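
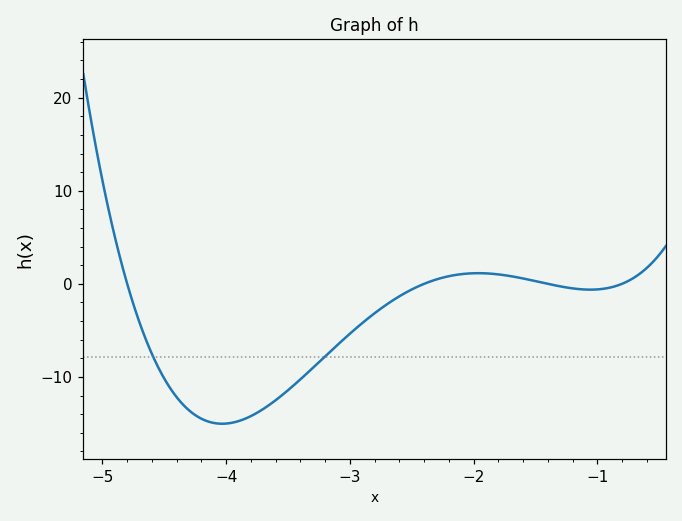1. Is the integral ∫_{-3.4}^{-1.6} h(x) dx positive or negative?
negative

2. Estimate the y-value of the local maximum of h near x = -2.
1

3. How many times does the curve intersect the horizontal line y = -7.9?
2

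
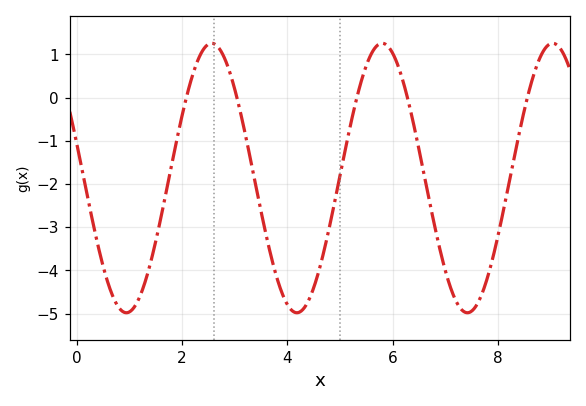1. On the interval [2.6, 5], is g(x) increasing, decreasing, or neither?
neither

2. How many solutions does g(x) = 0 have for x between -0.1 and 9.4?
5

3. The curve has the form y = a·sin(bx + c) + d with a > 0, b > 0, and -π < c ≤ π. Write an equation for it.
y = 3.12sin(1.94x + 2.88) - 1.86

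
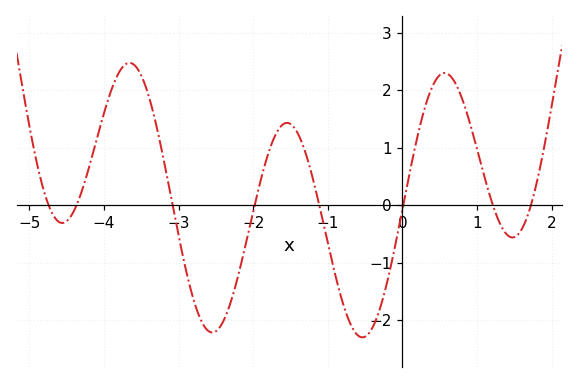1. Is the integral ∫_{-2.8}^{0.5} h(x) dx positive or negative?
negative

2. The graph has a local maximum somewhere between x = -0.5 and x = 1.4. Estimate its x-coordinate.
0.6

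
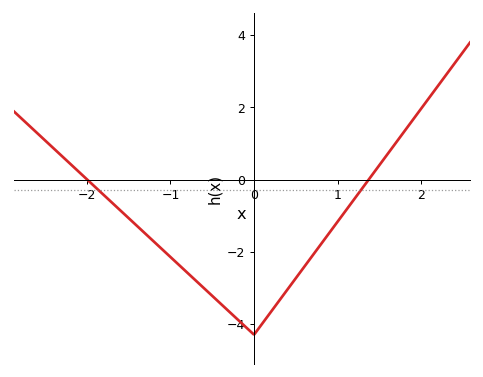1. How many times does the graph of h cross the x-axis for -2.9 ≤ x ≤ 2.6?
2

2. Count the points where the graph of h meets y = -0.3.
2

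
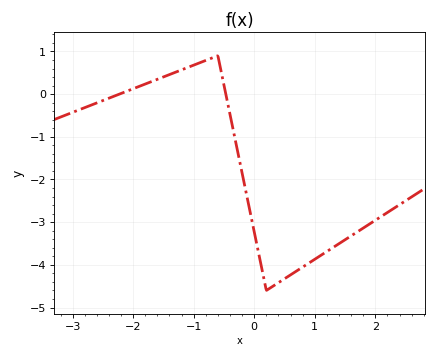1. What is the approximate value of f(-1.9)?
0.2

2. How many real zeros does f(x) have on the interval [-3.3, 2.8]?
2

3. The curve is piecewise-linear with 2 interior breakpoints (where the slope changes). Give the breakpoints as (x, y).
(-0.6, 0.9); (0.2, -4.6)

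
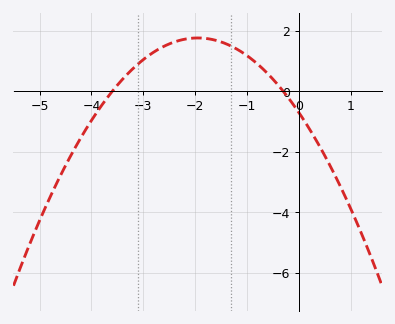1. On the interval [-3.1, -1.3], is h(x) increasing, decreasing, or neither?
neither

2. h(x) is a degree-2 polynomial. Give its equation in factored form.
y = -0.65(x + 3.6)(x + 0.3)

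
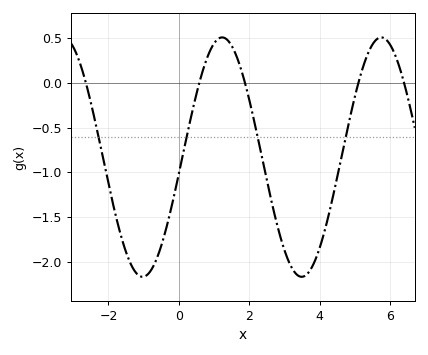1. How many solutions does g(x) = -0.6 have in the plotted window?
4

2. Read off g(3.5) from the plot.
-2.17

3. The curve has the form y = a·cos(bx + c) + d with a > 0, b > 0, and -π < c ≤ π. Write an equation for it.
y = 1.34cos(1.39x - 1.71) - 0.83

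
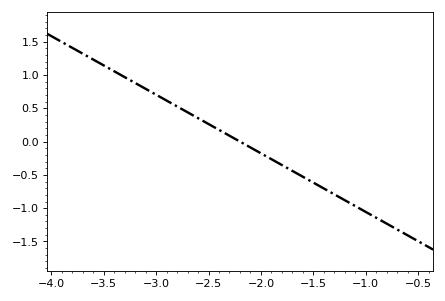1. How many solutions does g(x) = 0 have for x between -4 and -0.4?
1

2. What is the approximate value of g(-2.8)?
0.528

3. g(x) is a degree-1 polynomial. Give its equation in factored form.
y = -0.88(x + 2.2)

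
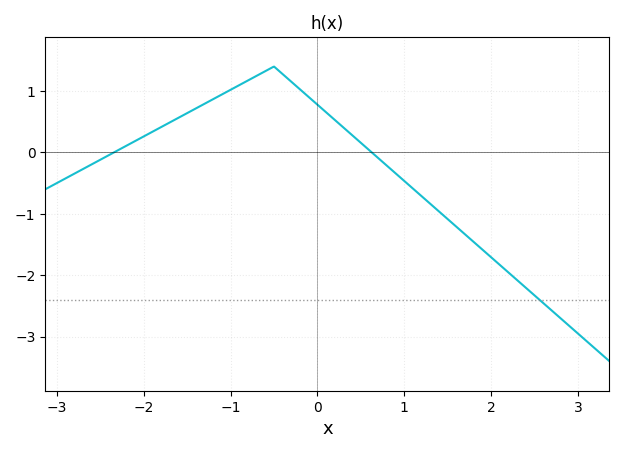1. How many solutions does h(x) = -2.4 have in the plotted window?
1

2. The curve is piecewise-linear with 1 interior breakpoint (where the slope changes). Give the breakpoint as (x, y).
(-0.5, 1.4)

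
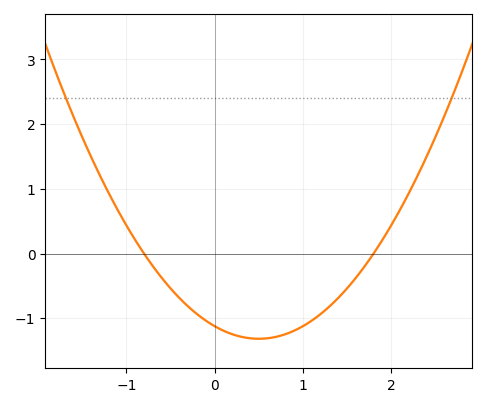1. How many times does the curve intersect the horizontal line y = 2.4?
2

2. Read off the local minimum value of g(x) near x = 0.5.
-1.3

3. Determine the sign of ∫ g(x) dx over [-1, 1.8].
negative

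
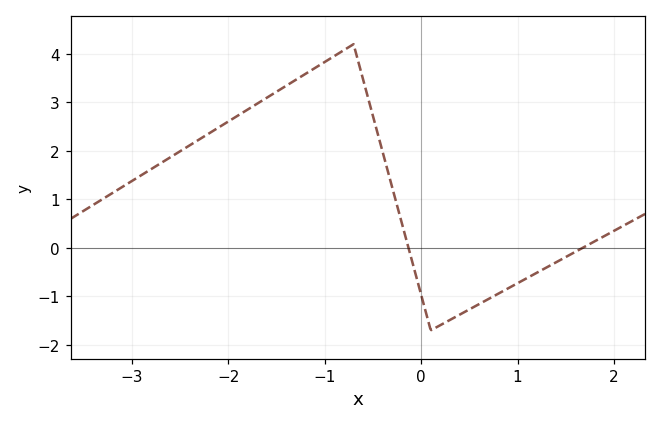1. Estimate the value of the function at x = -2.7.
1.75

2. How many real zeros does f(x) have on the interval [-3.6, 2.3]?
2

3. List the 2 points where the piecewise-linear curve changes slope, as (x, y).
(-0.7, 4.2); (0.1, -1.7)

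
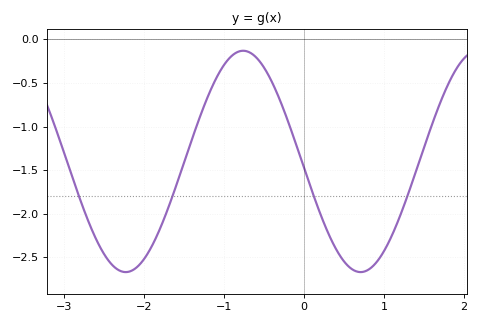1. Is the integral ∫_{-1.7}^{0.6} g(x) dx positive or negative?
negative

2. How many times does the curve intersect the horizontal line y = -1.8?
4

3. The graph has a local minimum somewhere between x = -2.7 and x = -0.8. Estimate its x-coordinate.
-2.2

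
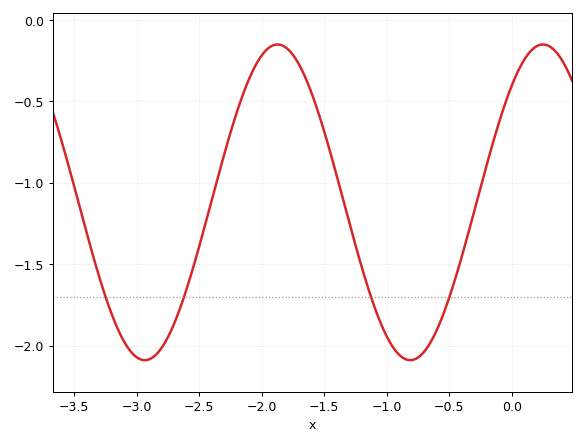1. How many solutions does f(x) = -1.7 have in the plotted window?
4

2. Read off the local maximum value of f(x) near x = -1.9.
-0.15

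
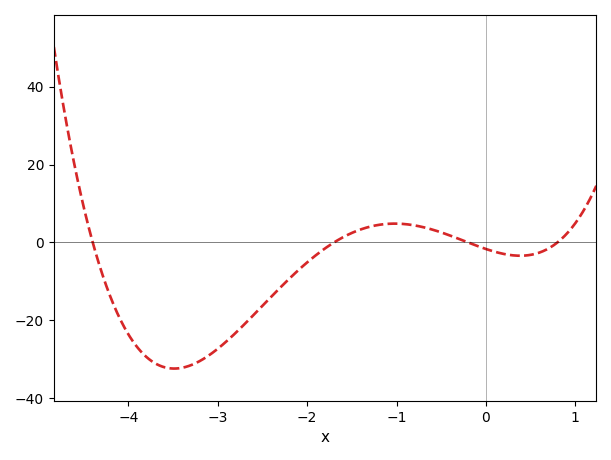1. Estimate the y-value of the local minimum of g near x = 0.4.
-3.42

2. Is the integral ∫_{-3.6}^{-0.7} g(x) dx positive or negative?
negative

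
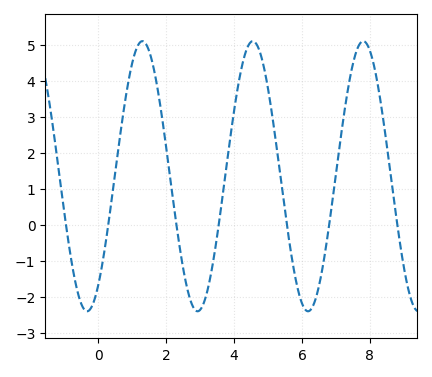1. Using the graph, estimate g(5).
3.78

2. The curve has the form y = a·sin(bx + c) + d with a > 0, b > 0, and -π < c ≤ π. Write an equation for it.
y = 3.75sin(1.93x - 0.93) + 1.35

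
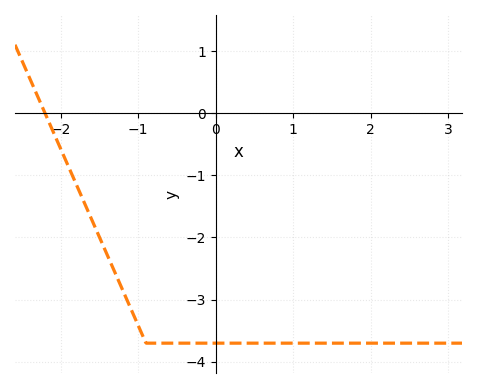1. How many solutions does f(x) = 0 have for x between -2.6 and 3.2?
1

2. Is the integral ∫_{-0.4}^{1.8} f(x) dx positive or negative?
negative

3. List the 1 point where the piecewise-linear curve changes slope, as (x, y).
(-0.9, -3.7)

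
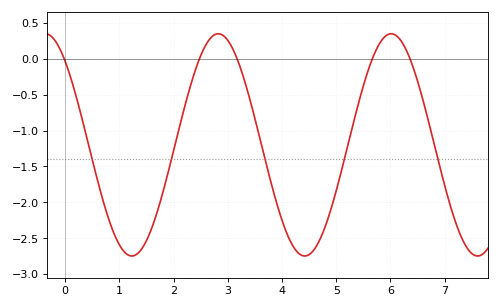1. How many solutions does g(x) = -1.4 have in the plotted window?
5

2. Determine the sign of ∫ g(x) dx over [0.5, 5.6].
negative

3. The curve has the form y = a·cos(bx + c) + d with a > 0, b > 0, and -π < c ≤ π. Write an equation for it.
y = 1.55cos(2x + 0.72) - 1.2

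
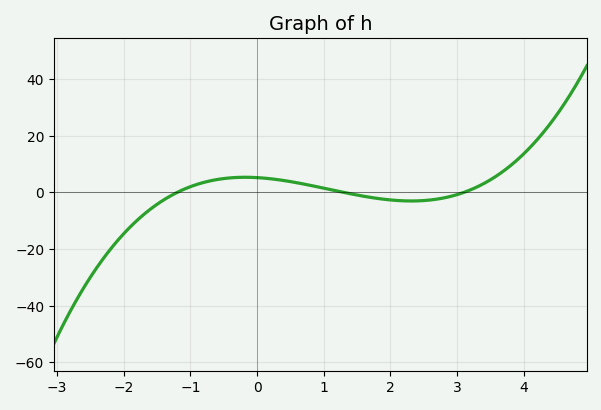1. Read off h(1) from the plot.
2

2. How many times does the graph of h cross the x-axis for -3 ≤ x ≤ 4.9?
3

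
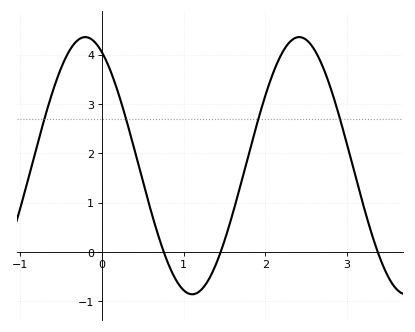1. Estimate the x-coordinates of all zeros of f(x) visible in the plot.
0.8, 1.5, 3.4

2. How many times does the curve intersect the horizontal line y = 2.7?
4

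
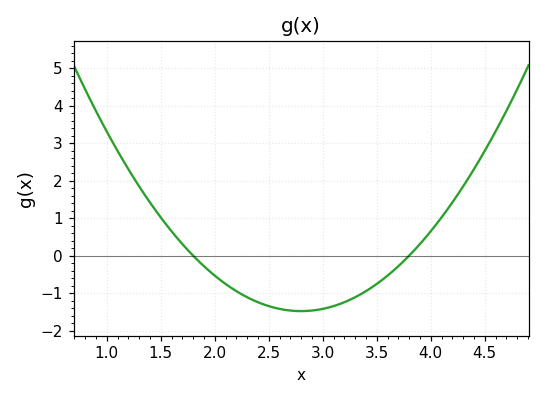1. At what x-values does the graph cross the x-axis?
1.8, 3.8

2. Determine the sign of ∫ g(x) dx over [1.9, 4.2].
negative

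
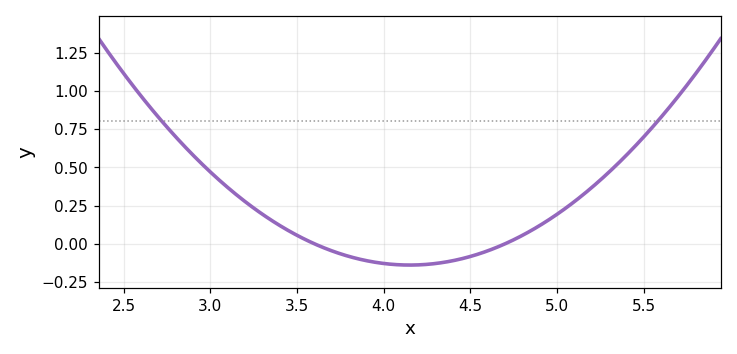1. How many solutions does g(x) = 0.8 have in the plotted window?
2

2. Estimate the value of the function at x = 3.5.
0.06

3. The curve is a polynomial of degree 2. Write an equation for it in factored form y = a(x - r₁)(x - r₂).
y = 0.46(x - 3.6)(x - 4.7)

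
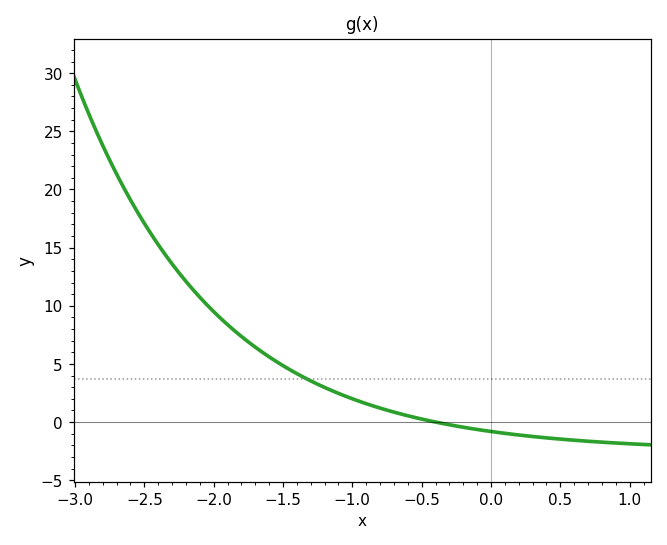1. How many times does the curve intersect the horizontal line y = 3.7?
1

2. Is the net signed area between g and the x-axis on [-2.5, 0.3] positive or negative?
positive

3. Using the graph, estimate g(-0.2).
-0.5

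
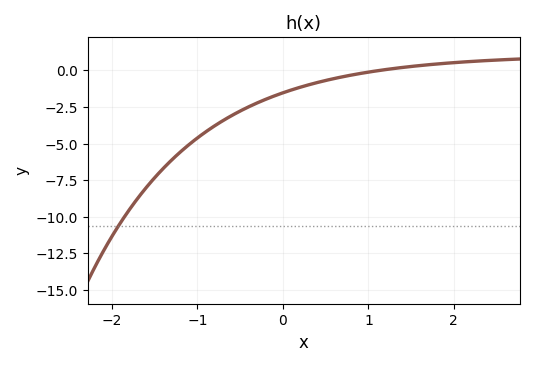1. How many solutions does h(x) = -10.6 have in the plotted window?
1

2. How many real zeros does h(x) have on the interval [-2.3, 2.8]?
1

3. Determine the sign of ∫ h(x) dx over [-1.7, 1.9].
negative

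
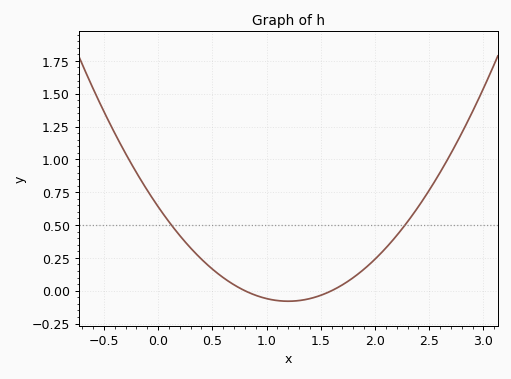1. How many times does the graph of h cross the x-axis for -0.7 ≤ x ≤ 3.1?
2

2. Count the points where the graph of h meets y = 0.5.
2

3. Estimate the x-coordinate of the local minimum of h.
1.2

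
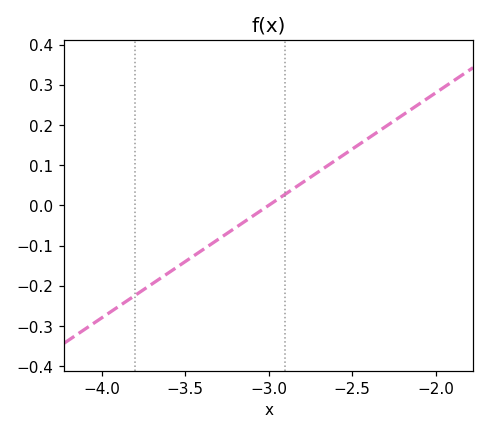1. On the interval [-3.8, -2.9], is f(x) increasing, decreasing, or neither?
increasing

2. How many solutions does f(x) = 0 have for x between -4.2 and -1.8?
1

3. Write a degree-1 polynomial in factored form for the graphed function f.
y = 0.28(x + 3)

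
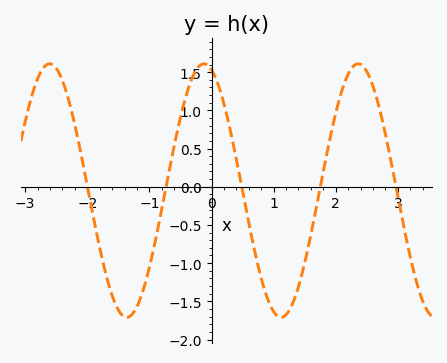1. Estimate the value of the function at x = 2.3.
1.59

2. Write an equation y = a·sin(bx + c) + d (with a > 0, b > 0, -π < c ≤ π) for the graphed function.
y = 1.66sin(2.53x + 1.88) - 0.05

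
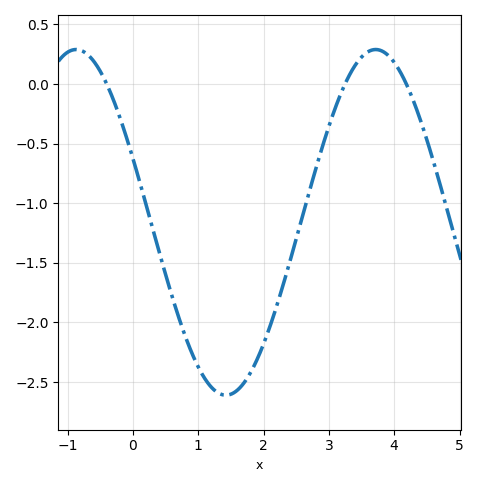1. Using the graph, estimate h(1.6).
-2.57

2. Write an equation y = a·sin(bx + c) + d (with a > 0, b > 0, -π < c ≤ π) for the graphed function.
y = 1.45sin(1.37x + 2.76) - 1.16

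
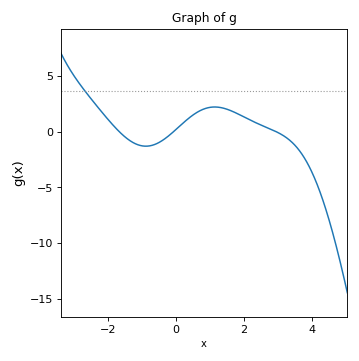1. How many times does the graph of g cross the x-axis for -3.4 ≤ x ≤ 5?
3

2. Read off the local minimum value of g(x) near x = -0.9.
-1.5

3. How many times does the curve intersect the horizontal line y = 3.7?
1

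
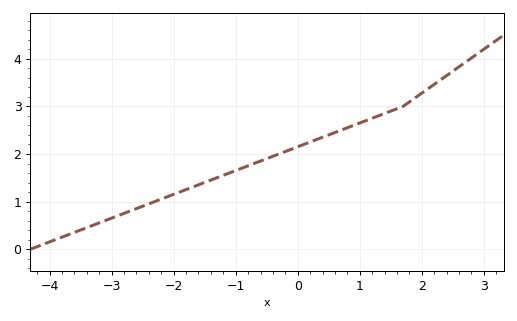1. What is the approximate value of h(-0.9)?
1.7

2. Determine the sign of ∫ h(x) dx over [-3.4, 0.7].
positive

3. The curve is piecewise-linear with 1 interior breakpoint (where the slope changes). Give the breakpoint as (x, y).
(1.7, 3)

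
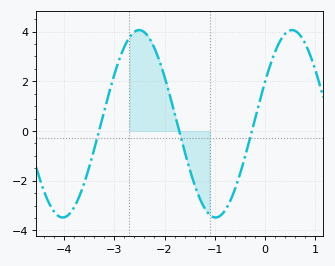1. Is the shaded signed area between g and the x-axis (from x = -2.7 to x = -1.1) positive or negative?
positive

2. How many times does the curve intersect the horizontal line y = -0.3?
3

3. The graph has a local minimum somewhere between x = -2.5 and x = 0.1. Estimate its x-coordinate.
-1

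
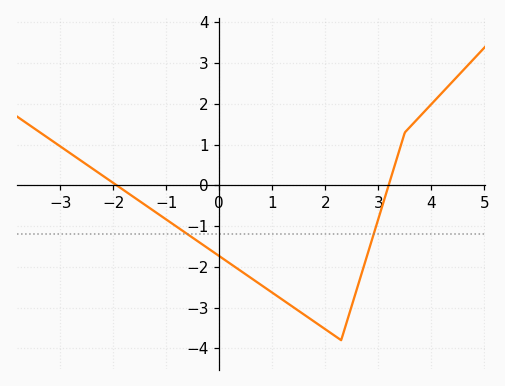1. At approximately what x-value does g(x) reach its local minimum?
2.3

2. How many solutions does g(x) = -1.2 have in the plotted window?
2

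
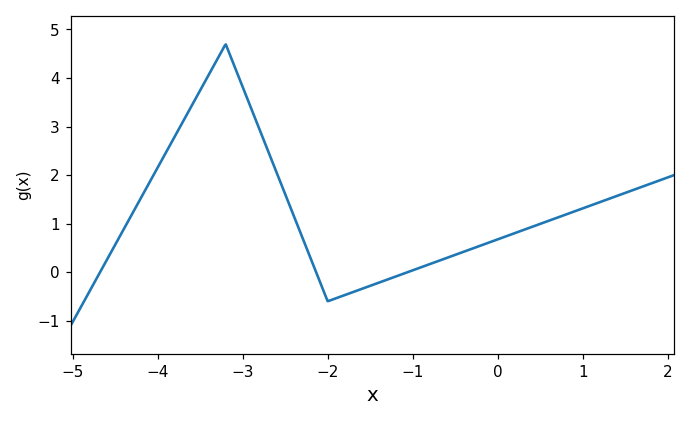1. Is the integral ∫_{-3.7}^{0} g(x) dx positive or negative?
positive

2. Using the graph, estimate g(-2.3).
0.725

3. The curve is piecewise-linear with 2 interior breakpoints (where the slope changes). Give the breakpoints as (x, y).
(-3.2, 4.7); (-2, -0.6)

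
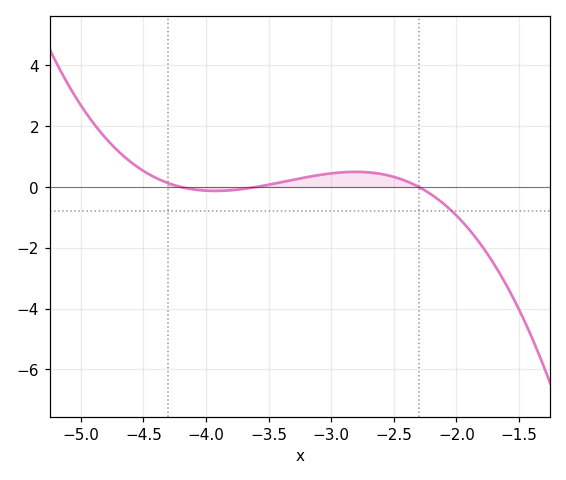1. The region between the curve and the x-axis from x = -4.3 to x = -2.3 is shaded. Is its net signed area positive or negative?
positive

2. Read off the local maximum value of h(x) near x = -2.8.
0.4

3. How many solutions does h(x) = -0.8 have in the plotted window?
1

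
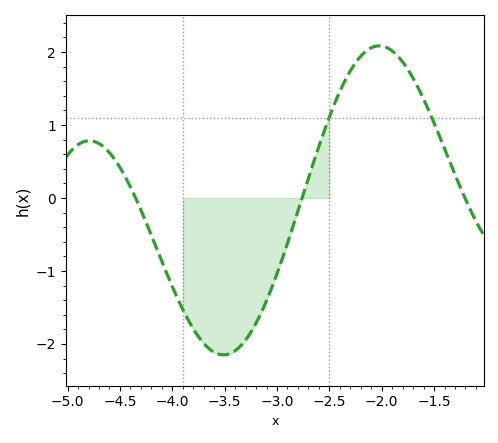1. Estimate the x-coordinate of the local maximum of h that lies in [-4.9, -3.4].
-4.79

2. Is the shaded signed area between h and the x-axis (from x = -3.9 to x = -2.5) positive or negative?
negative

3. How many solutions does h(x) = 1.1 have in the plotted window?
2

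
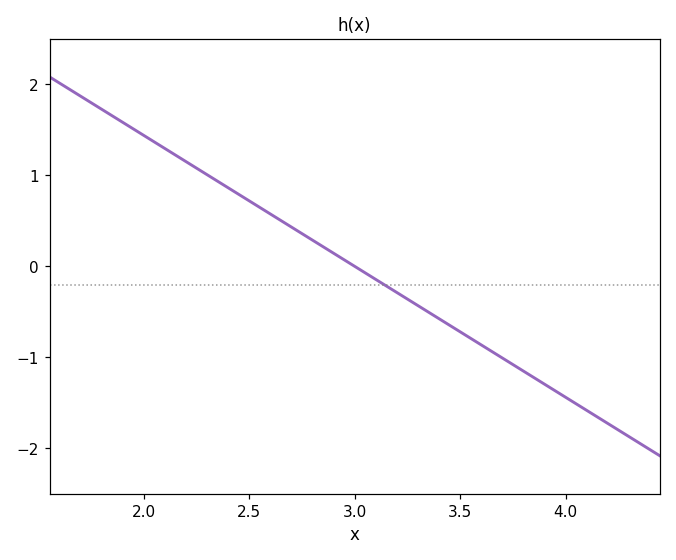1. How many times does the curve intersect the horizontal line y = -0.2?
1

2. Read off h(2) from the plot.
1.44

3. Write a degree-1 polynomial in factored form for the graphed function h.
y = -1.44(x - 3)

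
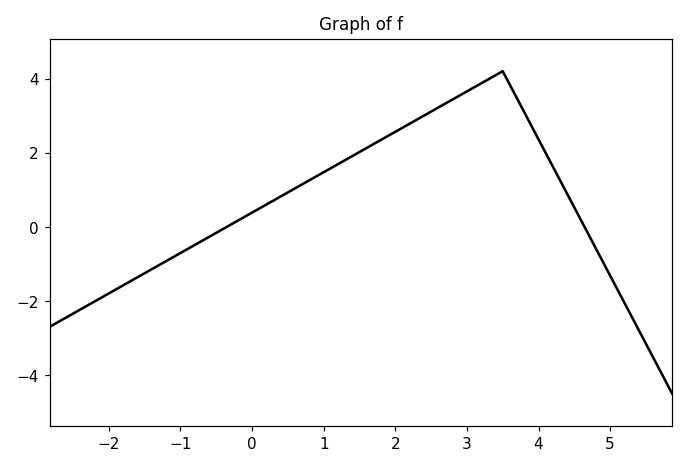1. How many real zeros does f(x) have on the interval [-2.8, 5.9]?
2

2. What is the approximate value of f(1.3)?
1.8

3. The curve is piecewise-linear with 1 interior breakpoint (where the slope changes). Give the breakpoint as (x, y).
(3.5, 4.2)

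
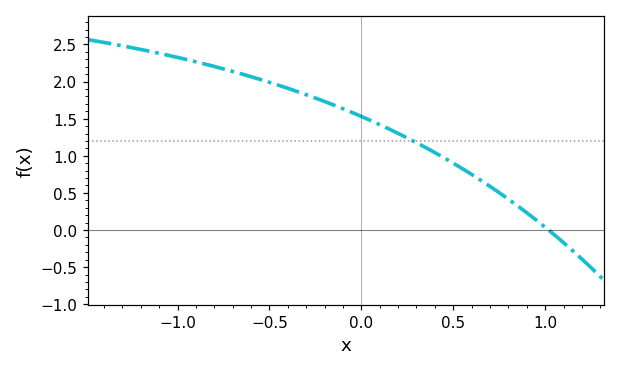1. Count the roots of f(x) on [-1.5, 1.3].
1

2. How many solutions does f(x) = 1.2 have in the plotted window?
1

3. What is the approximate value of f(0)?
1.53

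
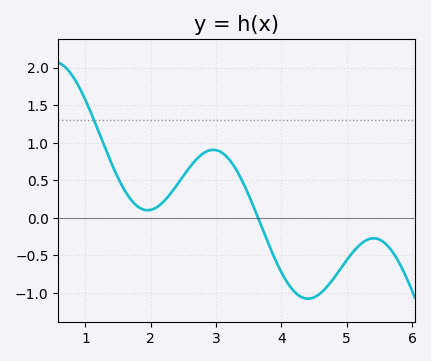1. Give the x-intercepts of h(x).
3.6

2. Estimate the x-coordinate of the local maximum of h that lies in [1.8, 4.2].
3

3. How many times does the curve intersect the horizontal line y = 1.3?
1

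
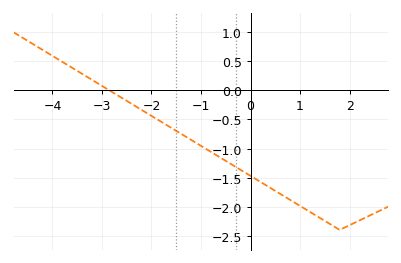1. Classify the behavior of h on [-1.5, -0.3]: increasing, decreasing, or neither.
decreasing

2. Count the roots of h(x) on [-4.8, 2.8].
1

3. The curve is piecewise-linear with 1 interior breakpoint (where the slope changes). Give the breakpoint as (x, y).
(1.8, -2.4)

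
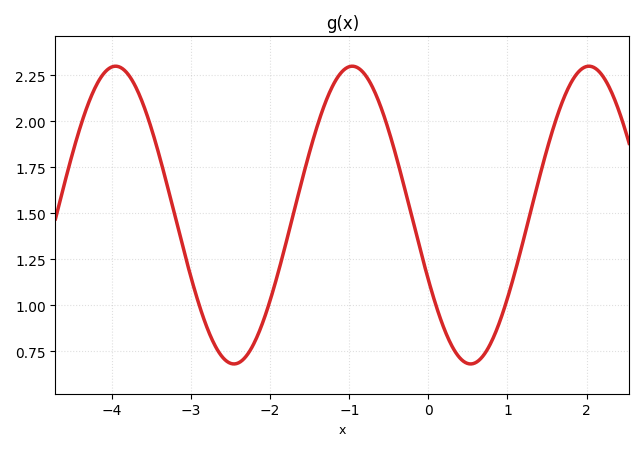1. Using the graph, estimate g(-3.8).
2.26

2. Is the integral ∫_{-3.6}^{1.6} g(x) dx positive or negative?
positive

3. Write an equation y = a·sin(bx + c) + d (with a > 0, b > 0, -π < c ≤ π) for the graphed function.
y = 0.81sin(2.1x - 2.69) + 1.49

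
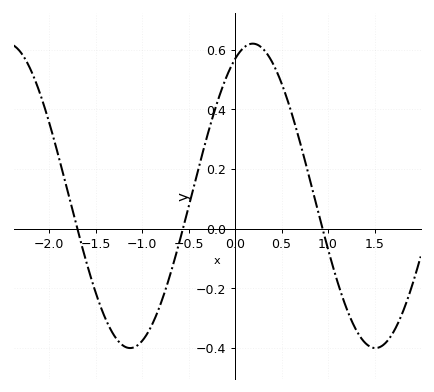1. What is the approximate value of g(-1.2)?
-0.4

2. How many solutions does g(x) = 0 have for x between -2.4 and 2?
3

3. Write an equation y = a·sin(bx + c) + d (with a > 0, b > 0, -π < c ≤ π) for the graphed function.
y = 0.51sin(2.4x + 1.1) + 0.11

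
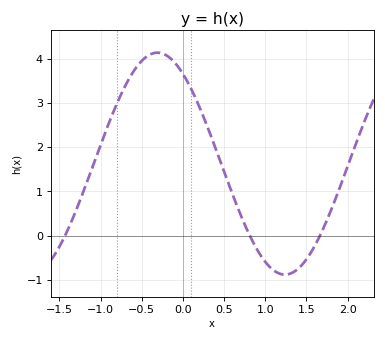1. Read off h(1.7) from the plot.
0.147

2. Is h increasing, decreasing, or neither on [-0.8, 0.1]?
neither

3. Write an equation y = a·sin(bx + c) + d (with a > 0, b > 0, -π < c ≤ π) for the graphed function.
y = 2.51sin(2.03x + 2.2) + 1.63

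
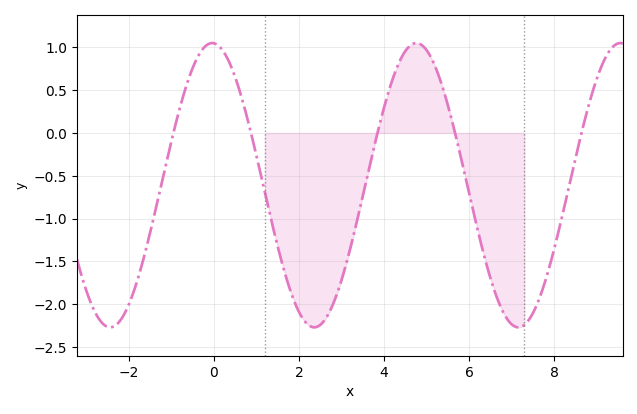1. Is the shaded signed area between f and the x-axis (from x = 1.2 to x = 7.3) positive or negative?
negative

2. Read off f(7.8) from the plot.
-1.7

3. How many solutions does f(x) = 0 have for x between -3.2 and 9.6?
5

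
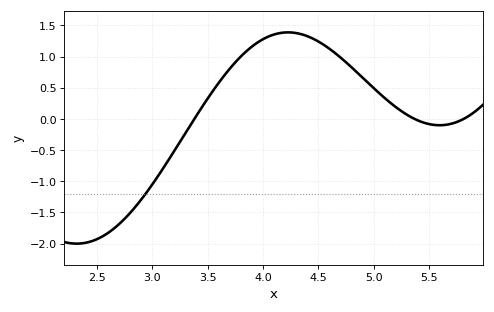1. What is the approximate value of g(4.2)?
1.4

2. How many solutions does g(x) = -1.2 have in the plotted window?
1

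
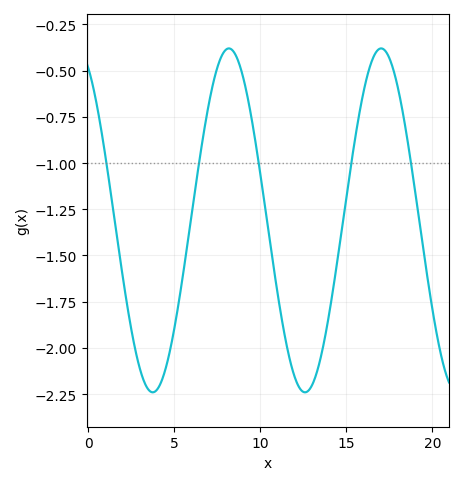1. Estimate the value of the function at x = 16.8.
-0.4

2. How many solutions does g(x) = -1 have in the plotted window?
5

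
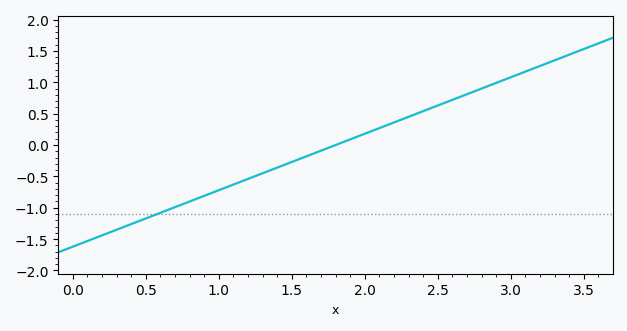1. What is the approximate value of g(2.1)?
0.27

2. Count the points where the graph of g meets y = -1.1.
1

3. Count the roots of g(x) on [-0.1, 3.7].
1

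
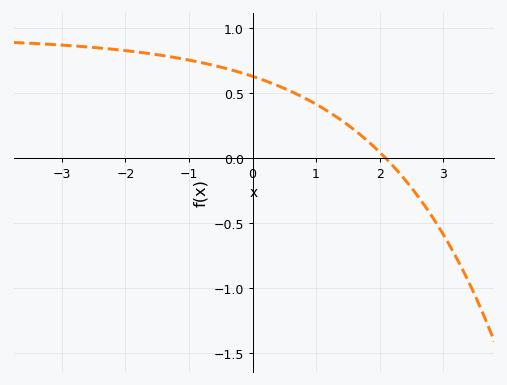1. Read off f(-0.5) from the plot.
0.701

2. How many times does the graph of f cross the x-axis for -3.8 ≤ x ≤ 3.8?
1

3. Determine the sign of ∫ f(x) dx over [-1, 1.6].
positive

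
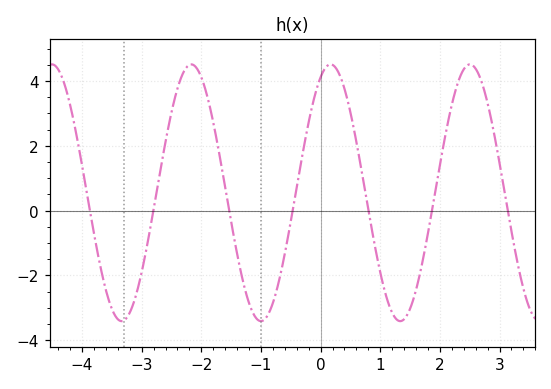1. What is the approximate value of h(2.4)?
4.4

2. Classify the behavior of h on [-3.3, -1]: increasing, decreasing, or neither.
neither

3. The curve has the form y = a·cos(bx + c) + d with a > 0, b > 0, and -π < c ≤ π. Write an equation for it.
y = 3.96cos(2.7x - 0.45) + 0.55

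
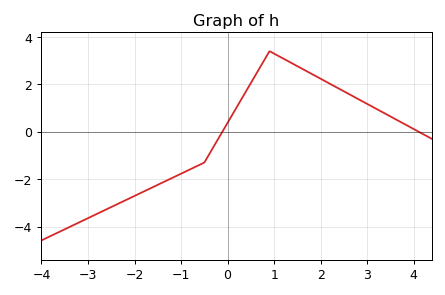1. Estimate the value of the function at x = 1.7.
2.55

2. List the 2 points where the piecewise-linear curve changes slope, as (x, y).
(-0.5, -1.3); (0.9, 3.4)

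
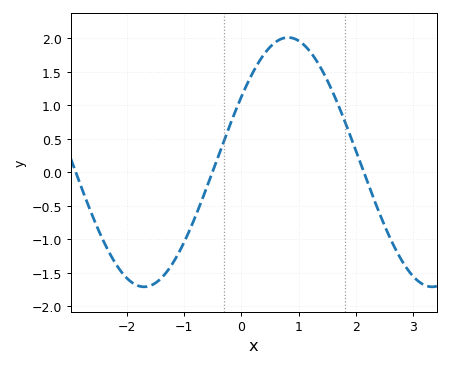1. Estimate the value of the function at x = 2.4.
-0.6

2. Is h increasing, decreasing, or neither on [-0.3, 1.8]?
neither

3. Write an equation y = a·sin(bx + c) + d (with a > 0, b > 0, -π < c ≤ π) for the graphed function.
y = 1.86sin(1.2x + 0.55) + 0.15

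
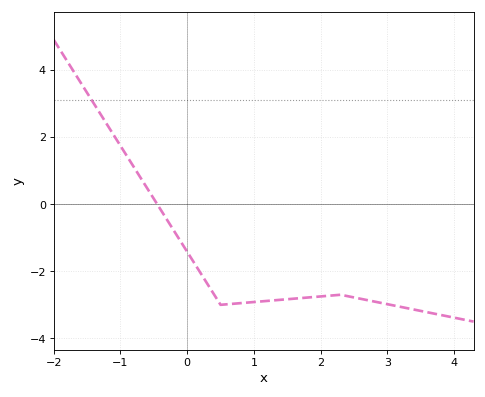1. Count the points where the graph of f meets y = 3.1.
1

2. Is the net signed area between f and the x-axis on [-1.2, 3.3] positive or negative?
negative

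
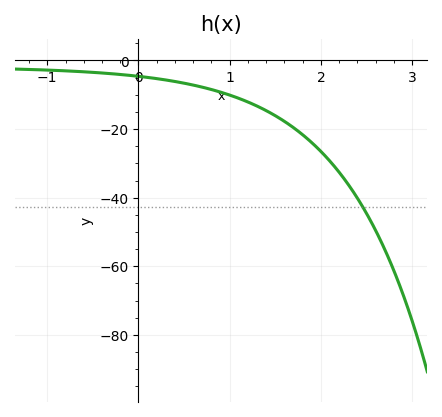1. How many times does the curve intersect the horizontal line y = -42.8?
1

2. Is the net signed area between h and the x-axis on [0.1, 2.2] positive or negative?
negative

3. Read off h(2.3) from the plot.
-36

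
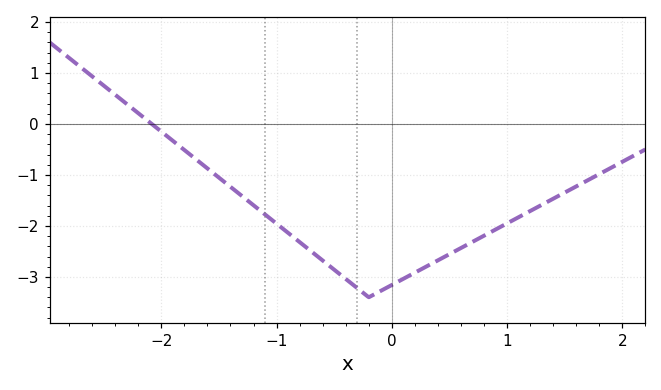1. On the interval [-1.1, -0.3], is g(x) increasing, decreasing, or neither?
decreasing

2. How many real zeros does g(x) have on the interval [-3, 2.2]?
1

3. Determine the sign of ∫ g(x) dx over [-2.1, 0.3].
negative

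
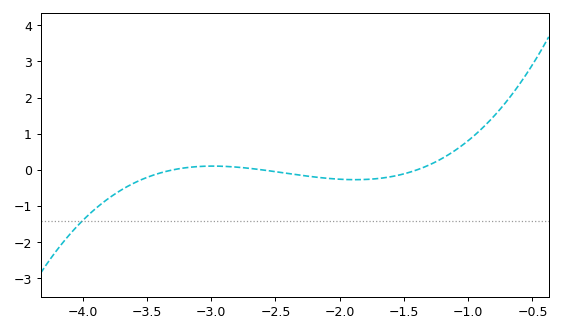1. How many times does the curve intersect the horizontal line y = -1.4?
1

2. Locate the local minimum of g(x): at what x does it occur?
-1.88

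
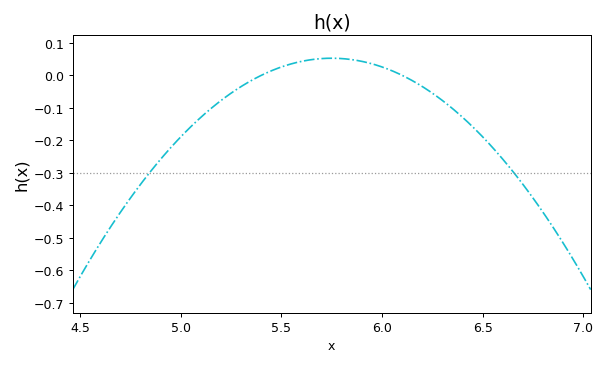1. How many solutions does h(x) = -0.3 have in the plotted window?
2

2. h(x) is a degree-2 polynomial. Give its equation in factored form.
y = -0.43(x - 5.4)(x - 6.1)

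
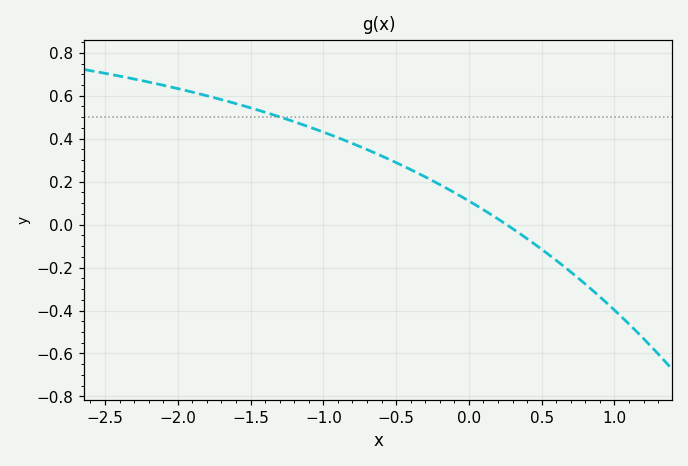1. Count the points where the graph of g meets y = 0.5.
1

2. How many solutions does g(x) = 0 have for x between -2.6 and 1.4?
1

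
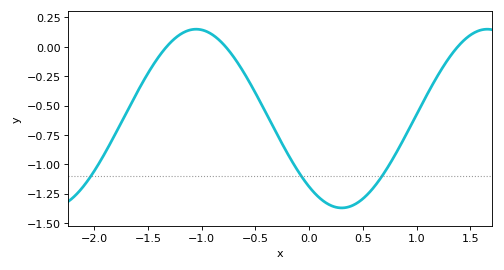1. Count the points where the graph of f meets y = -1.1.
3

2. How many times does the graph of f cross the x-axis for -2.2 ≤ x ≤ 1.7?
3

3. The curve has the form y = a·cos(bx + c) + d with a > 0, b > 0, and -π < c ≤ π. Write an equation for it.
y = 0.76cos(2.32x + 2.44) - 0.61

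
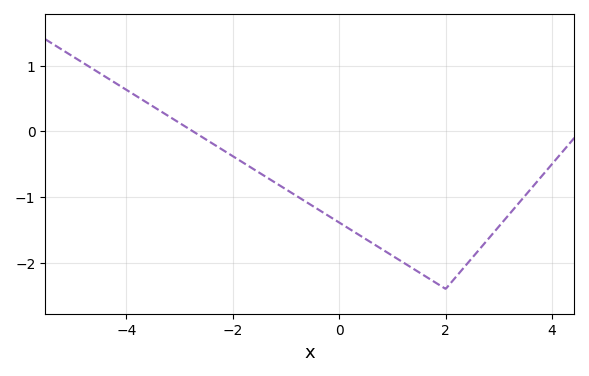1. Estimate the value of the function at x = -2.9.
0.074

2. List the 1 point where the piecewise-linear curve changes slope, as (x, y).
(2, -2.4)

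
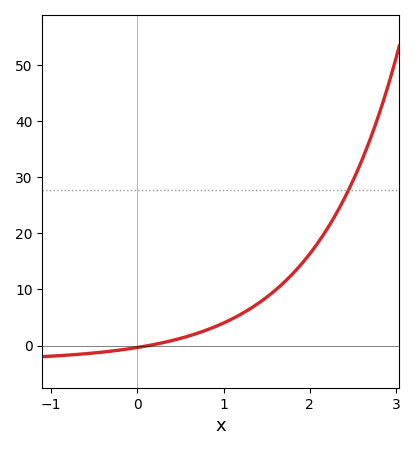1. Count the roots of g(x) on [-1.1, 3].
1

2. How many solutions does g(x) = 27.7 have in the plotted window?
1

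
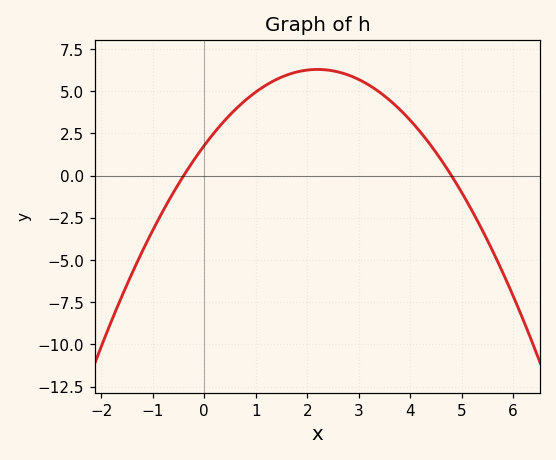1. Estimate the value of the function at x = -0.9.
-2.65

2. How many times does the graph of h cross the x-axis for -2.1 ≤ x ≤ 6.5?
2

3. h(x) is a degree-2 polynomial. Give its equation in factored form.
y = -0.93(x + 0.4)(x - 4.8)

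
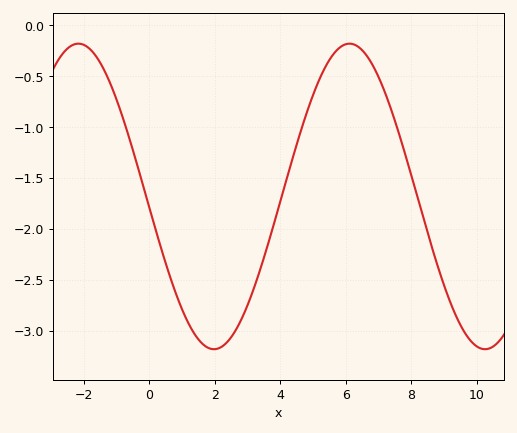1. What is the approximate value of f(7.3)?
-0.753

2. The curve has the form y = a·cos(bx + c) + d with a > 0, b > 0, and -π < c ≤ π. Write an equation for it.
y = 1.5cos(0.76x + 1.64) - 1.68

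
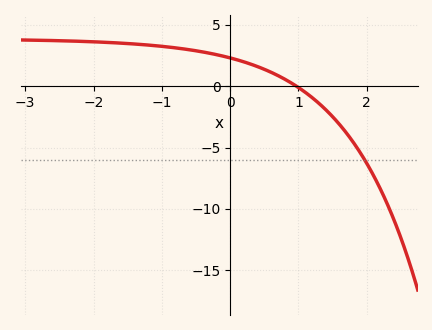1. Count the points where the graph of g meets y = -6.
1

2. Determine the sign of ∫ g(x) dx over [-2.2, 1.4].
positive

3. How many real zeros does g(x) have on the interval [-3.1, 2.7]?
1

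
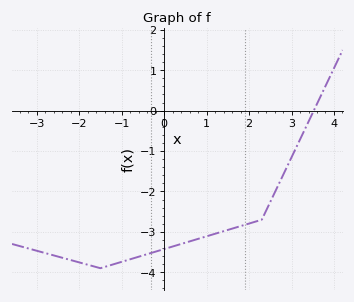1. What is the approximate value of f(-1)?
-3.74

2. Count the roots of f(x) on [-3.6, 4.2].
1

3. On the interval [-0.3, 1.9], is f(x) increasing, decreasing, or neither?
increasing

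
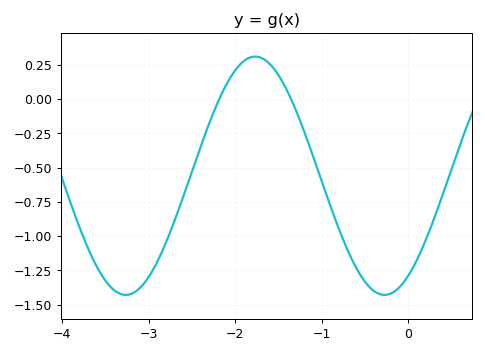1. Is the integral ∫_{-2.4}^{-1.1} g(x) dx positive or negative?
positive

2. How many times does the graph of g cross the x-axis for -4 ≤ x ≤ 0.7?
2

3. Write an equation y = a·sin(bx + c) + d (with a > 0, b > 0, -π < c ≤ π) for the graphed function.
y = 0.87sin(2.1x - 1) - 0.56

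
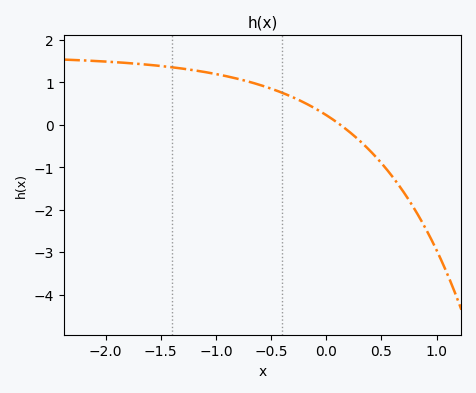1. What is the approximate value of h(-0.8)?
1.1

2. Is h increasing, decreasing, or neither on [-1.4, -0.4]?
decreasing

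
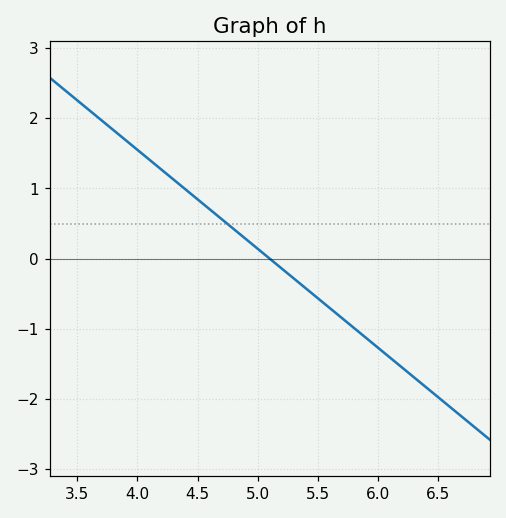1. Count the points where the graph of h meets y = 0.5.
1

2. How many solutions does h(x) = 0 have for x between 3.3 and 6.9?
1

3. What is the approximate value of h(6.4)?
-1.83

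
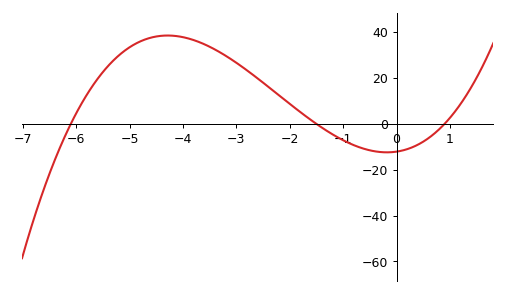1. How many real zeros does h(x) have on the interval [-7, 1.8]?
3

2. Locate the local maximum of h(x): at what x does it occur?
-4.2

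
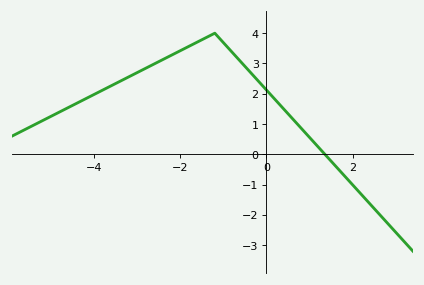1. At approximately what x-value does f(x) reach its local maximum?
-1.2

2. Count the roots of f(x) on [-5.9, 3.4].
1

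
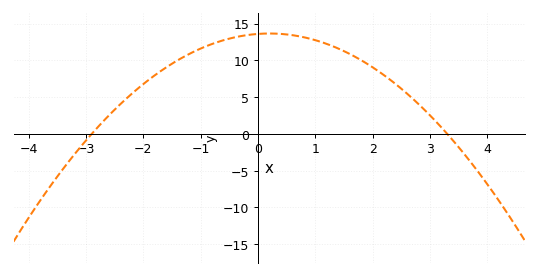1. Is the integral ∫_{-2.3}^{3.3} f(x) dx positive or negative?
positive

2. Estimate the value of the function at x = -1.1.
11.2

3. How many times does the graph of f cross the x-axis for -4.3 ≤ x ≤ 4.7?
2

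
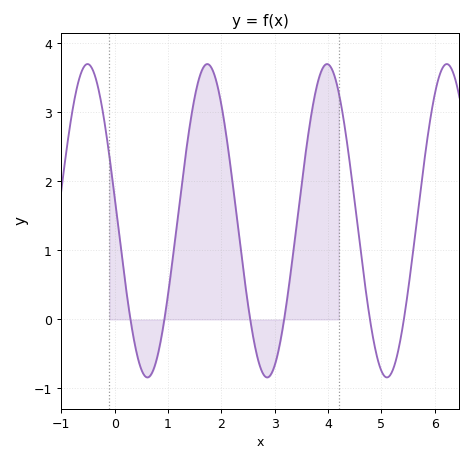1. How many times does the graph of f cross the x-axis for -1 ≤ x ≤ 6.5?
6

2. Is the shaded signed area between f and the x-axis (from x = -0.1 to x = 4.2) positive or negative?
positive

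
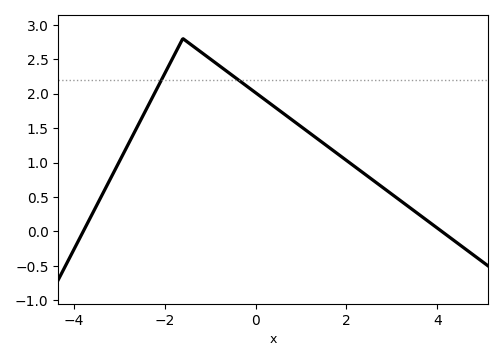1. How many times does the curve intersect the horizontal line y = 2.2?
2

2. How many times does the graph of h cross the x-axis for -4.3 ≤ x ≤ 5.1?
2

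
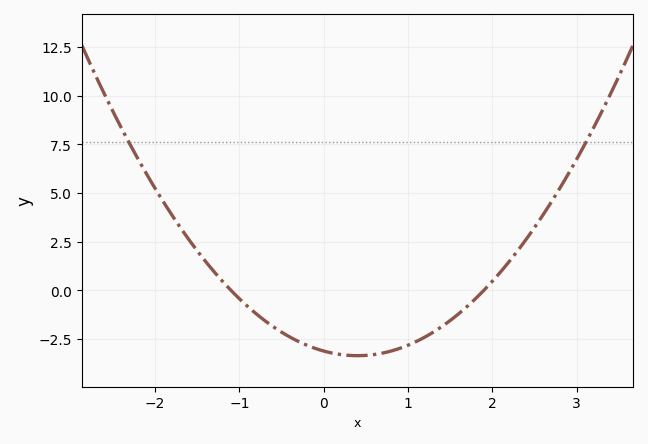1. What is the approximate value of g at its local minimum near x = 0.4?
-3.4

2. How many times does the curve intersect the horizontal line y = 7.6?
2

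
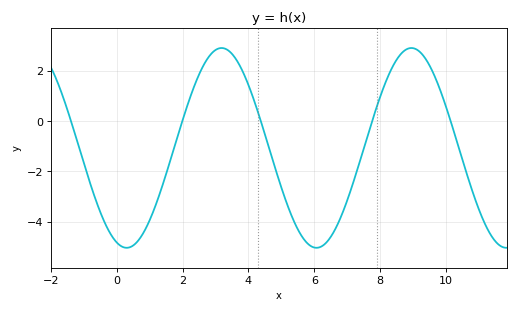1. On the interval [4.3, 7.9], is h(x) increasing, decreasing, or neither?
neither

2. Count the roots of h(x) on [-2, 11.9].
5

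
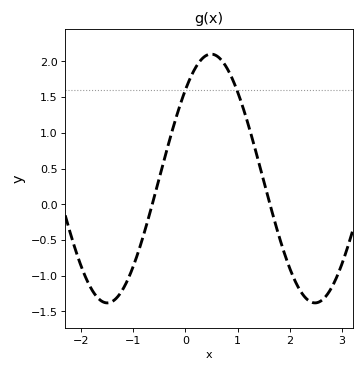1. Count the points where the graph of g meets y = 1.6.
2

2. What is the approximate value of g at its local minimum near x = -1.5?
-1.38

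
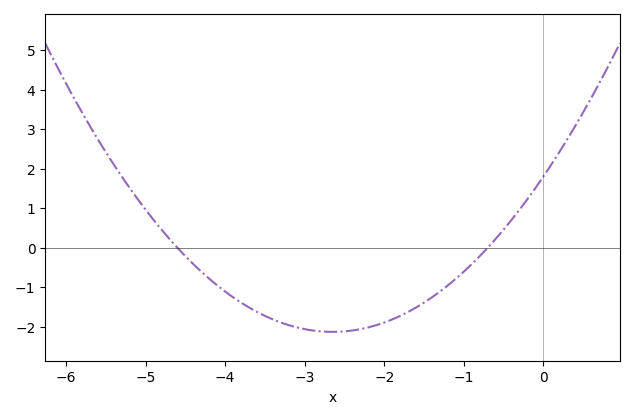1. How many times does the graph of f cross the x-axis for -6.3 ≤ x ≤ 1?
2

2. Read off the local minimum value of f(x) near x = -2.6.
-2.1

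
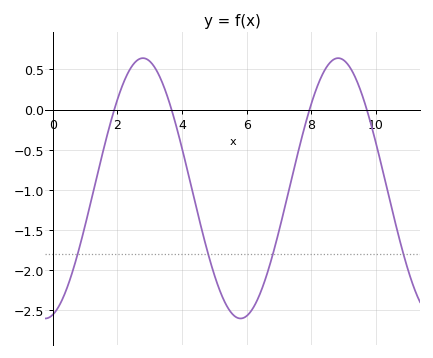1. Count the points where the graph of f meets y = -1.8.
4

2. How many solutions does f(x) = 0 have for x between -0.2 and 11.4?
4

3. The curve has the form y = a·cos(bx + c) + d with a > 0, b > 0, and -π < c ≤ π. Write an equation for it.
y = 1.62cos(1x - 2.9) - 0.98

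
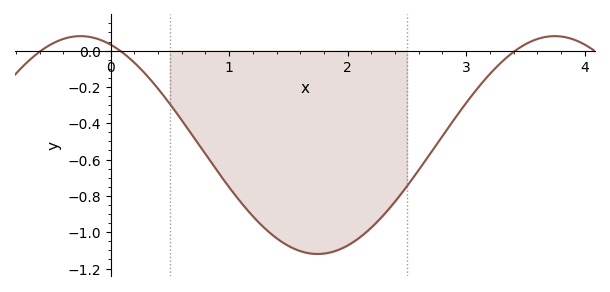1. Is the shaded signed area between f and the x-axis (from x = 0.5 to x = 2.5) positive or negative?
negative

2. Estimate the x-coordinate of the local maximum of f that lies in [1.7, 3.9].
3.7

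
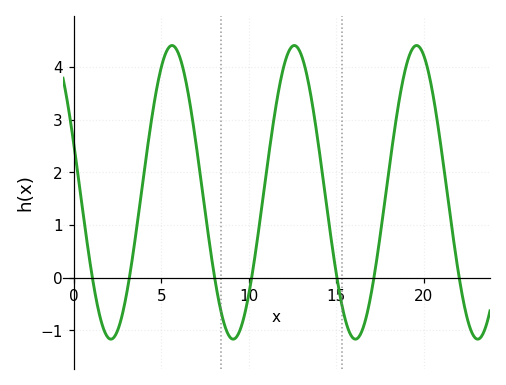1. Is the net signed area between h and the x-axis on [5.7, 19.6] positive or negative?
positive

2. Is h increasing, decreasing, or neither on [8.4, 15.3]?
neither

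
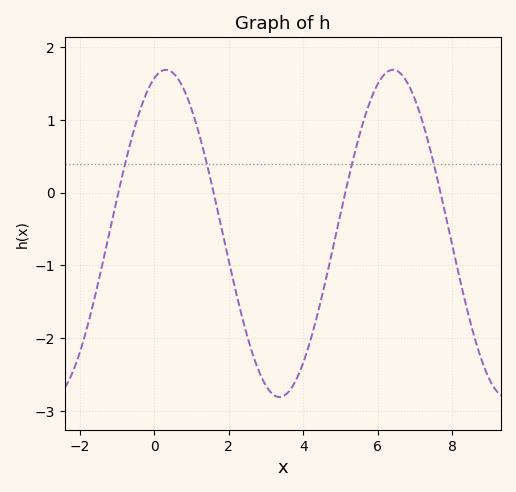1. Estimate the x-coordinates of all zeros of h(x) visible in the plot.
-0.971, 1.59, 5.13, 7.69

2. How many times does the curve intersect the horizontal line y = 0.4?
4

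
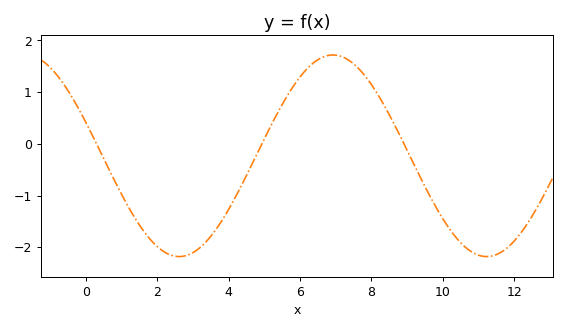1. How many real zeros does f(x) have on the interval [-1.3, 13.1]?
3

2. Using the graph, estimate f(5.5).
0.762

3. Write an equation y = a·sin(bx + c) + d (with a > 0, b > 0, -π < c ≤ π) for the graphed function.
y = 1.95sin(0.73x + 2.8) - 0.23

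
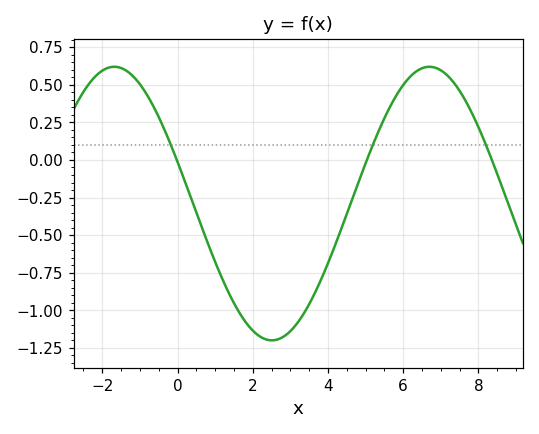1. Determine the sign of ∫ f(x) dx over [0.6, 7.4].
negative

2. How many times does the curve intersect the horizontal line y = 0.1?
3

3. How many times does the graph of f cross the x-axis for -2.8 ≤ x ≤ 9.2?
3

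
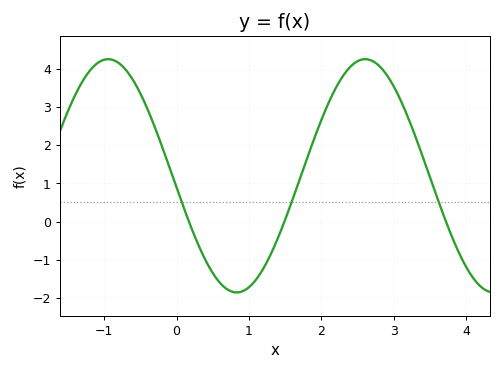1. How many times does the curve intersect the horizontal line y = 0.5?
3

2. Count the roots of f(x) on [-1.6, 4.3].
3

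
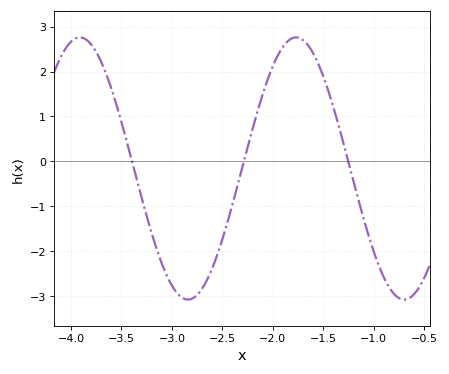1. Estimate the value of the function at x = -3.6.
1.6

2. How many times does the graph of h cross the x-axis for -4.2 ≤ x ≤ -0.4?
3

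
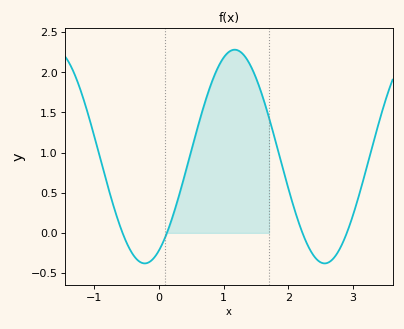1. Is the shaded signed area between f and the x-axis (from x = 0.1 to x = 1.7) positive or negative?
positive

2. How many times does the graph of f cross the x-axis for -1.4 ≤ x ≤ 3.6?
4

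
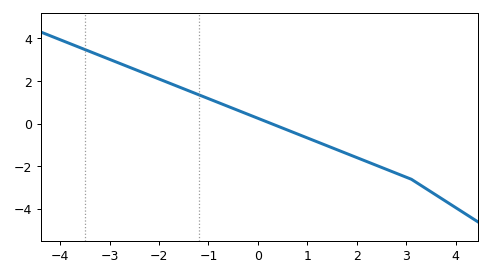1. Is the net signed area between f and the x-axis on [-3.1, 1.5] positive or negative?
positive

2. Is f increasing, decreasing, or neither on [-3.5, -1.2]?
decreasing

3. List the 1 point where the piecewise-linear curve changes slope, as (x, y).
(3.1, -2.6)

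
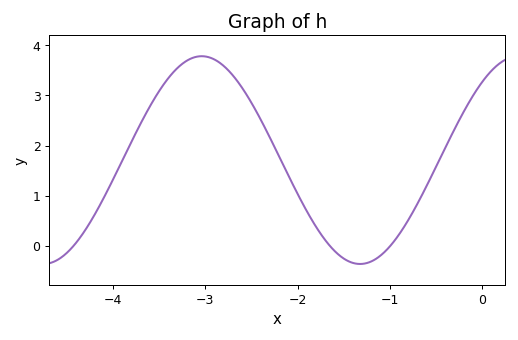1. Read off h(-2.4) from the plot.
2.5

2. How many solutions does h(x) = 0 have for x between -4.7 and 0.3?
3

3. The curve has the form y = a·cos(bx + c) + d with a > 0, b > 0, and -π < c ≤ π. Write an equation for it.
y = 2.07cos(1.8x - 0.72) + 1.71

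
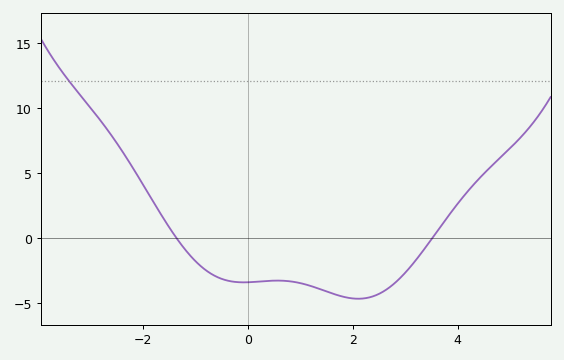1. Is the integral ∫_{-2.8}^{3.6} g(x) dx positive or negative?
negative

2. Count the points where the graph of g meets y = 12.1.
1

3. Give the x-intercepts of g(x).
-1.4, 3.6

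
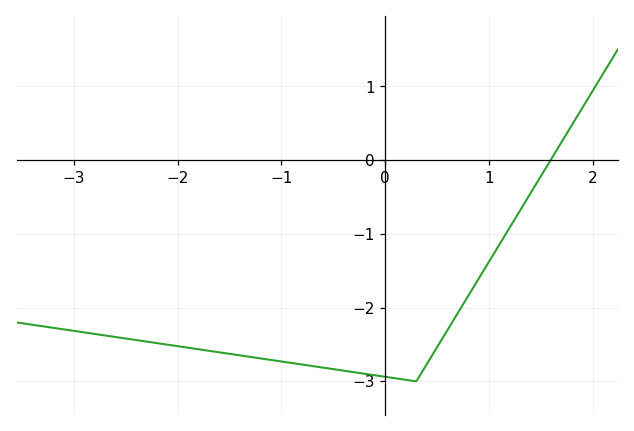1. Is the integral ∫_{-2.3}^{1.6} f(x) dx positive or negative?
negative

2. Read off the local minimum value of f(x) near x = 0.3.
-3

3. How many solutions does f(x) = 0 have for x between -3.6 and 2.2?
1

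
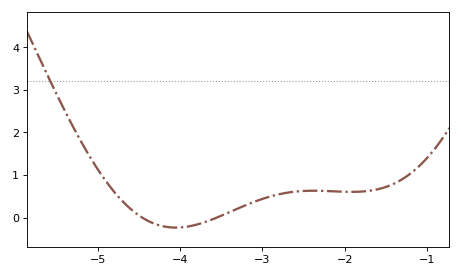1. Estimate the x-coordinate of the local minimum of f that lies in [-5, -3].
-4.1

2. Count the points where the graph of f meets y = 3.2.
1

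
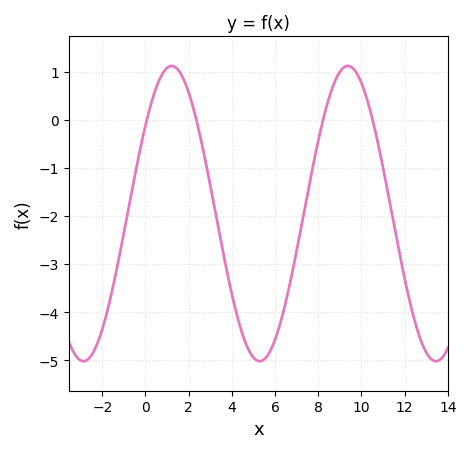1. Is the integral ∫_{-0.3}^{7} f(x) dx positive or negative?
negative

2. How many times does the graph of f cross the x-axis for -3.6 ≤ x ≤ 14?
4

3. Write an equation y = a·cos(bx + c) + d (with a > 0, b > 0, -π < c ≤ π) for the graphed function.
y = 3.07cos(0.77x - 0.93) - 1.95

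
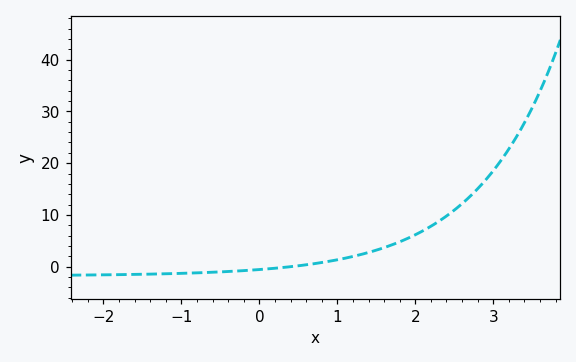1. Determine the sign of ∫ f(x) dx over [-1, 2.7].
positive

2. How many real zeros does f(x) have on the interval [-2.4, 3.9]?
1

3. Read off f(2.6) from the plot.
12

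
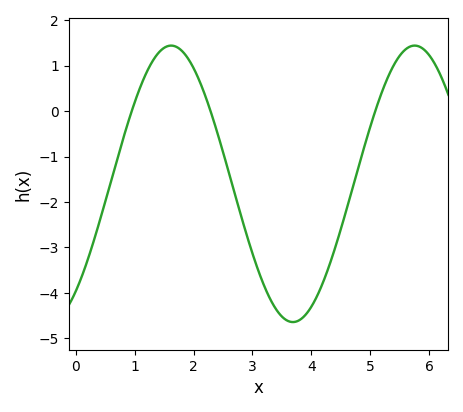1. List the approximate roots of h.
1, 2.3, 5.1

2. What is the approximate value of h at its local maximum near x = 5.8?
1.4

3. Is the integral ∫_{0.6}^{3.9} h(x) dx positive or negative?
negative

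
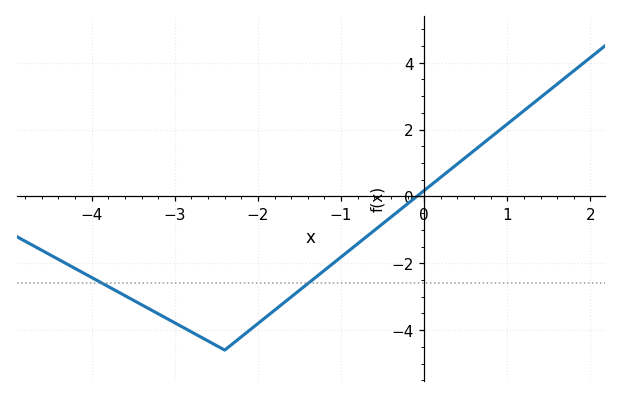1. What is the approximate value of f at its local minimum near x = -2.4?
-4.6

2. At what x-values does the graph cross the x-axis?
-0.088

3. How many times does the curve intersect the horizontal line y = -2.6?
2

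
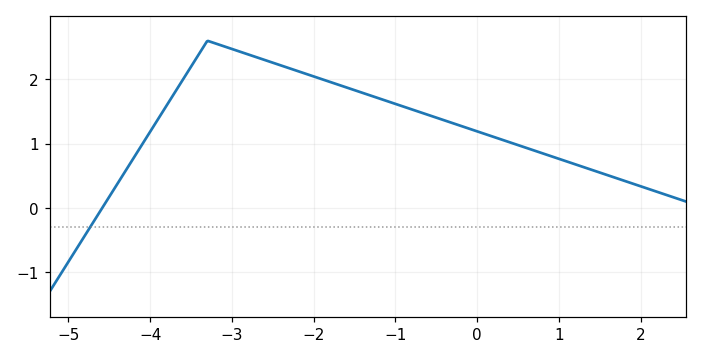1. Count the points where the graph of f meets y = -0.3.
1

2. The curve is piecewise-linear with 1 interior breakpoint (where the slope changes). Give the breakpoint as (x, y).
(-3.3, 2.6)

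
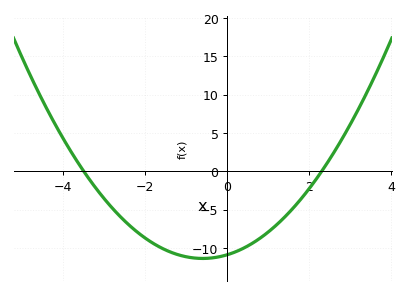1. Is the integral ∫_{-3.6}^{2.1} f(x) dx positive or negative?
negative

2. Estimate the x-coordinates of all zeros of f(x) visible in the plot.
-3.5, 2.3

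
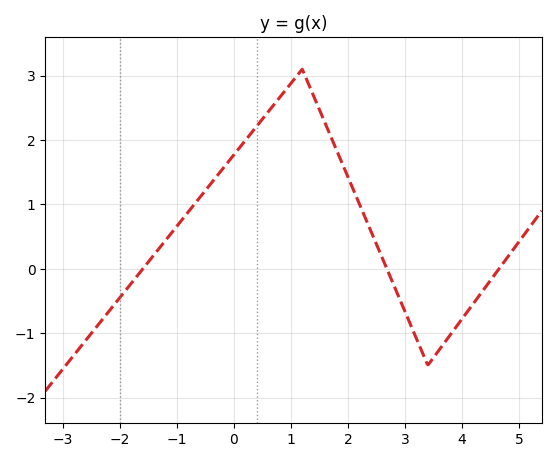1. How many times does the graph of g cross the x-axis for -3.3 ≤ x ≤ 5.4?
3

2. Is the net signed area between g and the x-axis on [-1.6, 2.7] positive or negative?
positive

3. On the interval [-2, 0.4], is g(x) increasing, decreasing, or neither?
increasing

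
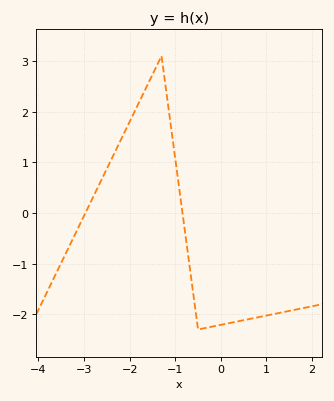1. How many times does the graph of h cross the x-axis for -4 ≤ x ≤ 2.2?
2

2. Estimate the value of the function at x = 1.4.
-2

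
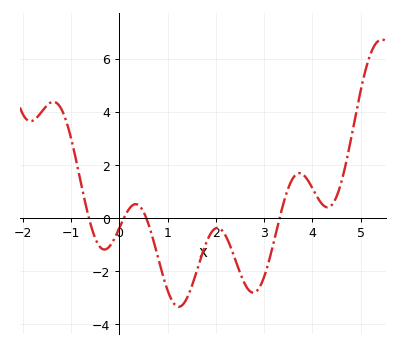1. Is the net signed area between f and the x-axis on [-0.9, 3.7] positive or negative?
negative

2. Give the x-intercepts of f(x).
-0.628, 0.098, 0.56, 3.32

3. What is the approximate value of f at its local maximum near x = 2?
-0.372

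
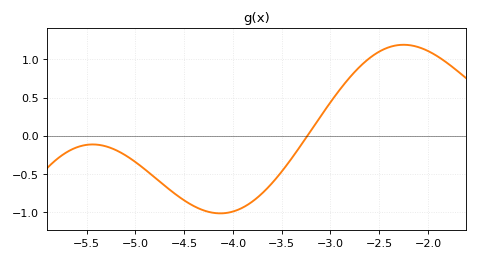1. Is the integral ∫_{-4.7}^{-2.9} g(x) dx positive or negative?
negative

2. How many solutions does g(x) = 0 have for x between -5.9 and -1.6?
1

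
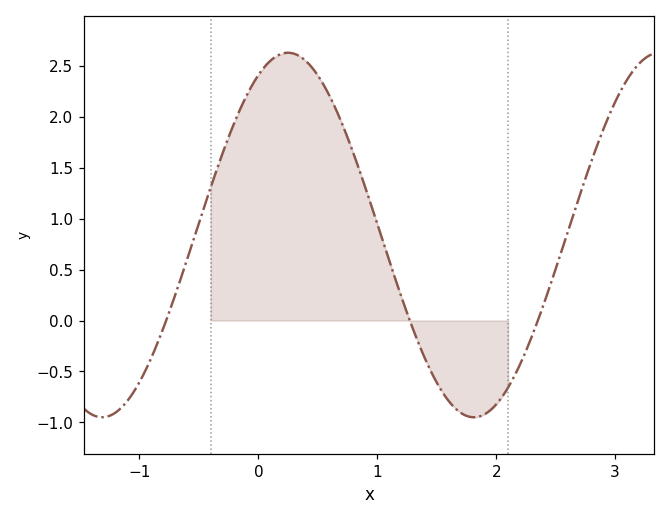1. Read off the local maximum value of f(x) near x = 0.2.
2.65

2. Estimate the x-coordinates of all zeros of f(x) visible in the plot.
-0.8, 1.3, 2.4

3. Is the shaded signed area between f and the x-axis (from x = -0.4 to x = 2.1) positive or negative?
positive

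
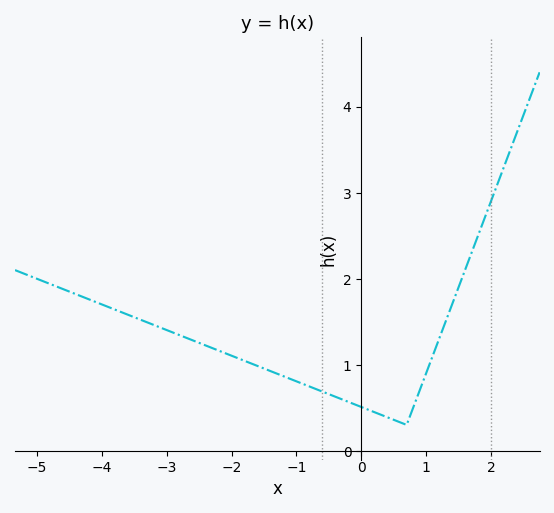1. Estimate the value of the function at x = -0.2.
0.6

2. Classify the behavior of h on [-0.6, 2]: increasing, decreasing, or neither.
neither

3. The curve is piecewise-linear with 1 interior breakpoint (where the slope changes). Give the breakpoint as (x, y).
(0.7, 0.3)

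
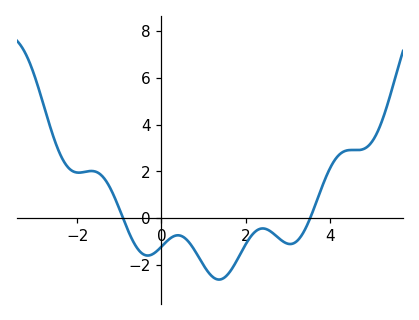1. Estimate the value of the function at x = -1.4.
1.8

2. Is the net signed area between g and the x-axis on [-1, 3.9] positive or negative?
negative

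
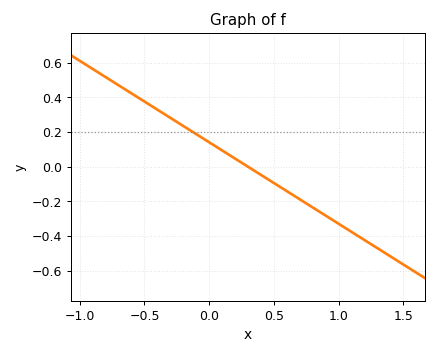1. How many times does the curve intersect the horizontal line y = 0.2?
1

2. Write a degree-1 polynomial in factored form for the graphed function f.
y = -0.47(x - 0.3)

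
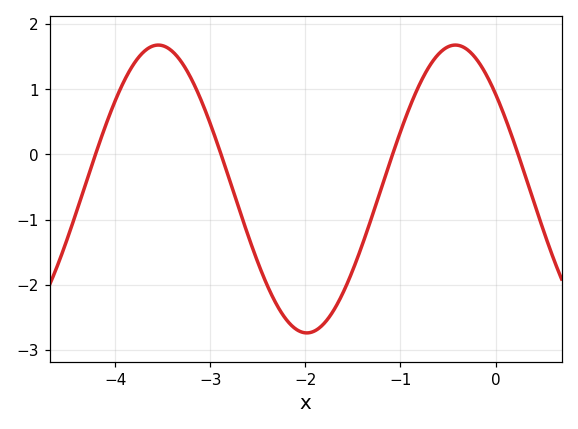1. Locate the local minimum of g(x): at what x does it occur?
-2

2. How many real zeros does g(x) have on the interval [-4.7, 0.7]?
4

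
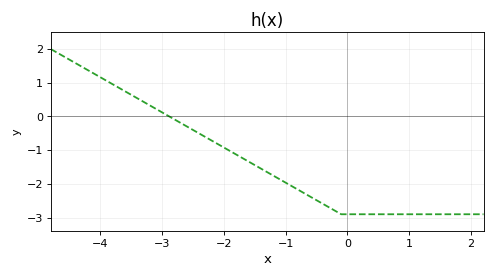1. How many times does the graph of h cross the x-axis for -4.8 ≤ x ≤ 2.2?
1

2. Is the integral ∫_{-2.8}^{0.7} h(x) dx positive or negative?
negative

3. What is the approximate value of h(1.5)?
-2.9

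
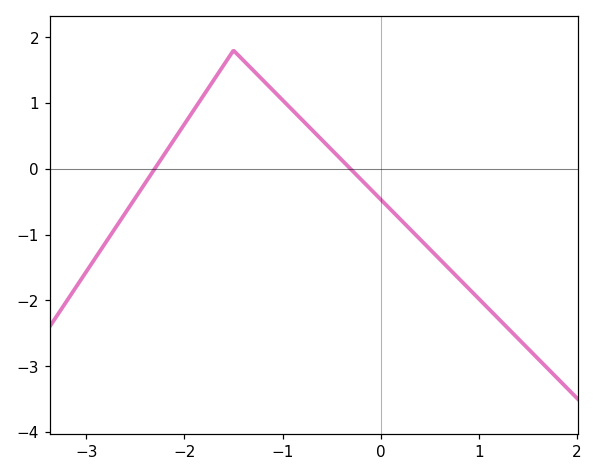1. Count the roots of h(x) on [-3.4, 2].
2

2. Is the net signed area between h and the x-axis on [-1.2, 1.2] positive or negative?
negative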